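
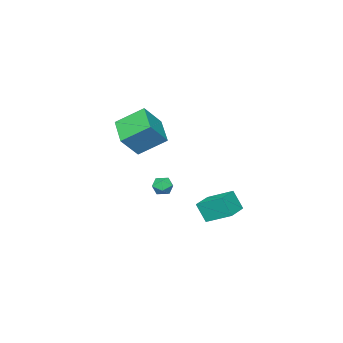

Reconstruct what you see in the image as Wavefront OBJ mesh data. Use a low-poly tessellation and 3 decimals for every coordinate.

v -2.31 3.163 -4.485
v -2.139 2.514 -3.144
v -2.773 4.817 -3.626
v -2.602 4.167 -2.285
v -0.758 3.593 -4.475
v -0.587 2.943 -3.134
v -1.221 5.246 -3.616
v -1.05 4.597 -2.275
v 0.997 2.223 -1.929
v 1.608 2.212 -1.482
v 0.532 1.268 -1.318
v 1.143 1.257 -0.871
v 0.649 1.828 -0.823
v 0.936 2.419 -1.2
v 1.204 1.061 -1.6
v 1.491 1.652 -1.977
v 1.736 1.494 -1.278
v 1.392 1.968 -0.798
v 0.748 1.512 -2.002
v 0.404 1.986 -1.522
v 2.496 0.615 2.911
v 3.715 0.387 4.27
v 1.444 1.988 4.084
v 2.663 1.76 5.443
v 3.677 2.2 2.117
v 4.896 1.972 3.476
v 2.625 3.573 3.29
v 3.844 3.345 4.649
f 2 4 1
f 5 2 1
f 1 4 3
f 3 5 1
f 2 8 4
f 6 2 5
f 6 8 2
f 4 8 3
f 7 5 3
f 3 8 7
f 7 6 5
f 8 6 7
f 9 20 14
f 9 14 10
f 9 10 16
f 9 16 19
f 9 19 20
f 10 14 18
f 14 20 13
f 20 19 11
f 19 16 15
f 16 10 17
f 12 18 13
f 12 13 11
f 12 11 15
f 12 15 17
f 12 17 18
f 13 18 14
f 11 13 20
f 15 11 19
f 17 15 16
f 18 17 10
f 22 24 21
f 25 22 21
f 21 24 23
f 23 25 21
f 22 28 24
f 26 22 25
f 26 28 22
f 24 28 23
f 27 25 23
f 23 28 27
f 27 26 25
f 28 26 27



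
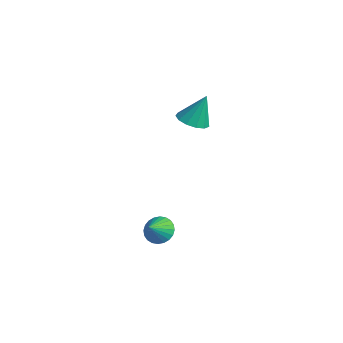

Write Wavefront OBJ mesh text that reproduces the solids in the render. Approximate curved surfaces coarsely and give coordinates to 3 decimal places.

v 0.49 0.231 -4.342
v 1.195 0.177 -4.883
v 0.97 -0.571 -3.638
v 1.296 0.429 -4.665
v 1.274 0.65 -4.398
v 1.133 0.807 -4.123
v 0.894 0.877 -3.881
v 0.593 0.848 -3.709
v 0.277 0.726 -3.634
v -0.007 0.528 -3.666
v -0.214 0.285 -3.801
v -0.315 0.034 -4.019
v -0.293 -0.187 -4.286
v -0.152 -0.345 -4.561
v 0.087 -0.415 -4.803
v 0.388 -0.386 -4.975
v 0.704 -0.263 -5.051
v 0.987 -0.066 -5.018
v -1.997 3.376 1.827
v -1.404 4.046 1.479
v -1.703 4.044 3.613
v -1.898 4.265 1.478
v -2.424 4.202 1.588
v -2.814 3.876 1.774
v -2.945 3.392 1.976
v -2.775 2.903 2.131
v -2.357 2.564 2.19
v -1.826 2.482 2.133
v -1.348 2.685 1.979
v -1.077 3.106 1.776
v -1.097 3.614 1.59
f 2 1 4
f 2 4 3
f 4 1 5
f 4 5 3
f 5 1 6
f 5 6 3
f 6 1 7
f 6 7 3
f 7 1 8
f 7 8 3
f 8 1 9
f 8 9 3
f 9 1 10
f 9 10 3
f 10 1 11
f 10 11 3
f 11 1 12
f 11 12 3
f 12 1 13
f 12 13 3
f 13 1 14
f 13 14 3
f 14 1 15
f 14 15 3
f 15 1 16
f 15 16 3
f 16 1 17
f 16 17 3
f 17 1 18
f 17 18 3
f 18 1 2
f 18 2 3
f 20 19 22
f 20 22 21
f 22 19 23
f 22 23 21
f 23 19 24
f 23 24 21
f 24 19 25
f 24 25 21
f 25 19 26
f 25 26 21
f 26 19 27
f 26 27 21
f 27 19 28
f 27 28 21
f 28 19 29
f 28 29 21
f 29 19 30
f 29 30 21
f 30 19 31
f 30 31 21
f 31 19 20
f 31 20 21



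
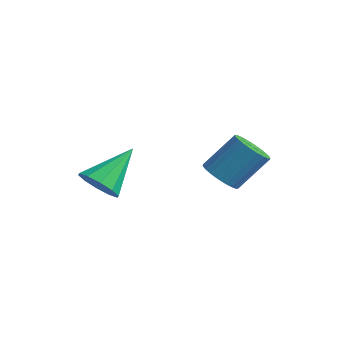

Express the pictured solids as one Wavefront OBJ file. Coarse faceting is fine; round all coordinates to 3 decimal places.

v -1.143 2.711 1.926
v -0.435 2.232 2.024
v 0.13 3.35 3.412
v -0.577 3.829 3.314
v -0.33 2.458 1.799
v 0.235 3.576 3.187
v -0.349 2.723 1.594
v 0.216 3.841 2.982
v -0.489 2.986 1.439
v 0.076 4.104 2.827
v -0.728 3.207 1.358
v -0.163 4.325 2.746
v -1.031 3.352 1.364
v -0.466 4.47 2.752
v -1.35 3.4 1.455
v -0.785 4.518 2.843
v -1.638 3.343 1.618
v -1.073 4.461 3.006
v -1.85 3.19 1.828
v -1.285 4.308 3.216
v -1.955 2.964 2.053
v -1.39 4.082 3.441
v -1.936 2.699 2.258
v -1.371 3.817 3.646
v -1.796 2.436 2.413
v -1.231 3.554 3.801
v -1.557 2.215 2.494
v -0.992 3.333 3.882
v -1.254 2.07 2.488
v -0.689 3.188 3.876
v -0.935 2.022 2.397
v -0.37 3.14 3.785
v -0.647 2.079 2.234
v -0.082 3.197 3.622
v -3.665 -1.106 1.913
v -3.056 -1.553 2.473
v -3.635 0.606 3.247
v -2.752 -1.252 2.08
v -2.796 -0.896 1.624
v -3.172 -0.62 1.278
v -3.737 -0.529 1.175
v -4.274 -0.659 1.354
v -4.578 -0.96 1.746
v -4.534 -1.316 2.203
v -4.158 -1.592 2.549
v -3.593 -1.683 2.652
f 2 1 5
f 2 5 3
f 3 5 6
f 3 6 4
f 5 1 7
f 5 7 6
f 6 7 8
f 6 8 4
f 7 1 9
f 7 9 8
f 8 9 10
f 8 10 4
f 9 1 11
f 9 11 10
f 10 11 12
f 10 12 4
f 11 1 13
f 11 13 12
f 12 13 14
f 12 14 4
f 13 1 15
f 13 15 14
f 14 15 16
f 14 16 4
f 15 1 17
f 15 17 16
f 16 17 18
f 16 18 4
f 17 1 19
f 17 19 18
f 18 19 20
f 18 20 4
f 19 1 21
f 19 21 20
f 20 21 22
f 20 22 4
f 21 1 23
f 21 23 22
f 22 23 24
f 22 24 4
f 23 1 25
f 23 25 24
f 24 25 26
f 24 26 4
f 25 1 27
f 25 27 26
f 26 27 28
f 26 28 4
f 27 1 29
f 27 29 28
f 28 29 30
f 28 30 4
f 29 1 31
f 29 31 30
f 30 31 32
f 30 32 4
f 31 1 33
f 31 33 32
f 32 33 34
f 32 34 4
f 33 1 2
f 33 2 34
f 34 2 3
f 34 3 4
f 36 35 38
f 36 38 37
f 38 35 39
f 38 39 37
f 39 35 40
f 39 40 37
f 40 35 41
f 40 41 37
f 41 35 42
f 41 42 37
f 42 35 43
f 42 43 37
f 43 35 44
f 43 44 37
f 44 35 45
f 44 45 37
f 45 35 46
f 45 46 37
f 46 35 36
f 46 36 37



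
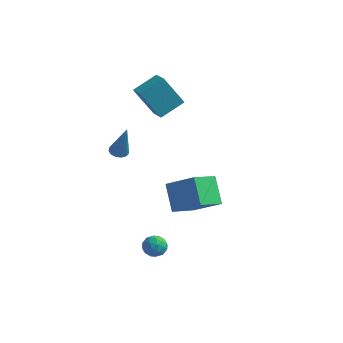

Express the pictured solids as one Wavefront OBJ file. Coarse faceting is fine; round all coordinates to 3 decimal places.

v -4.357 1.951 3.378
v -3.642 3.139 4.069
v -5.134 2.583 3.097
v -4.419 3.771 3.789
v -3.401 2.369 1.671
v -2.686 3.557 2.363
v -4.178 3.001 1.391
v -3.463 4.189 2.082
v -3.823 -1.232 1.182
v -3.467 -1.579 1.031
v -3.217 -1.448 3.098
v -3.336 -1.317 1.019
v -3.36 -1.028 1.059
v -3.531 -0.803 1.139
v -3.795 -0.715 1.232
v -4.067 -0.791 1.309
v -4.262 -1.007 1.347
v -4.317 -1.294 1.332
v -4.215 -1.562 1.269
v -3.989 -1.725 1.179
v -3.71 -1.731 1.091
v -1.377 -2.905 -3.529
v -0.942 -2.568 -3.916
v -0.638 -3.692 -3.384
v -0.203 -3.355 -3.771
v -0.372 -3.114 -3.166
v -0.828 -2.628 -3.255
v -0.752 -3.632 -4.045
v -1.208 -3.146 -4.134
v -0.556 -3.017 -4.235
v -0.32 -2.697 -3.692
v -1.26 -3.563 -3.608
v -1.024 -3.243 -3.065
v -1.224 -2.667 -3.735
v -0.356 -3.593 -3.565
v -0.455 -3.451 -3.209
v -0.199 -3.253 -3.437
v -1.157 -2.702 -3.347
v -0.901 -2.504 -3.574
v -0.566 -2.825 -3.133
v -0.679 -3.756 -3.726
v -0.423 -3.558 -3.953
v -1.381 -3.007 -3.863
v -1.125 -2.809 -4.091
v -1.014 -3.435 -4.167
v -0.741 -2.733 -4.15
v -0.307 -3.196 -4.065
v -0.63 -3.359 -4.226
v -0.898 -3.073 -4.278
v -0.603 -2.545 -3.831
v -0.169 -3.008 -3.746
v -0.268 -2.866 -3.39
v -0.536 -2.58 -3.442
v -0.376 -2.809 -4.018
v -1.411 -3.252 -3.554
v -0.977 -3.715 -3.469
v -1.044 -3.68 -3.858
v -1.312 -3.394 -3.91
v -1.273 -3.064 -3.235
v -0.839 -3.527 -3.15
v -0.682 -3.187 -3.022
v -0.95 -2.901 -3.074
v -1.204 -3.451 -3.282
v 0.014 -1.307 0.142
v -0.431 -2.663 0.773
v 1.561 -1.336 1.174
v 1.116 -2.691 1.805
v 0.804 -2.129 -1.065
v 0.359 -3.484 -0.434
v 2.351 -2.157 -0.033
v 1.906 -3.513 0.598
f 2 4 1
f 5 2 1
f 1 4 3
f 3 5 1
f 2 8 4
f 6 2 5
f 6 8 2
f 4 8 3
f 7 5 3
f 3 8 7
f 7 6 5
f 8 6 7
f 10 9 12
f 10 12 11
f 12 9 13
f 12 13 11
f 13 9 14
f 13 14 11
f 14 9 15
f 14 15 11
f 15 9 16
f 15 16 11
f 16 9 17
f 16 17 11
f 17 9 18
f 17 18 11
f 18 9 19
f 18 19 11
f 19 9 20
f 19 20 11
f 20 9 21
f 20 21 11
f 21 9 10
f 21 10 11
f 22 59 38
f 59 33 62
f 38 62 27
f 59 62 38
f 22 38 34
f 38 27 39
f 34 39 23
f 38 39 34
f 22 34 43
f 34 23 44
f 43 44 29
f 34 44 43
f 22 43 55
f 43 29 58
f 55 58 32
f 43 58 55
f 22 55 59
f 55 32 63
f 59 63 33
f 55 63 59
f 23 39 50
f 39 27 53
f 50 53 31
f 39 53 50
f 27 62 40
f 62 33 61
f 40 61 26
f 62 61 40
f 33 63 60
f 63 32 56
f 60 56 24
f 63 56 60
f 32 58 57
f 58 29 45
f 57 45 28
f 58 45 57
f 29 44 49
f 44 23 46
f 49 46 30
f 44 46 49
f 25 51 37
f 51 31 52
f 37 52 26
f 51 52 37
f 25 37 35
f 37 26 36
f 35 36 24
f 37 36 35
f 25 35 42
f 35 24 41
f 42 41 28
f 35 41 42
f 25 42 47
f 42 28 48
f 47 48 30
f 42 48 47
f 25 47 51
f 47 30 54
f 51 54 31
f 47 54 51
f 26 52 40
f 52 31 53
f 40 53 27
f 52 53 40
f 24 36 60
f 36 26 61
f 60 61 33
f 36 61 60
f 28 41 57
f 41 24 56
f 57 56 32
f 41 56 57
f 30 48 49
f 48 28 45
f 49 45 29
f 48 45 49
f 31 54 50
f 54 30 46
f 50 46 23
f 54 46 50
f 65 67 64
f 68 65 64
f 64 67 66
f 66 68 64
f 65 71 67
f 69 65 68
f 69 71 65
f 67 71 66
f 70 68 66
f 66 71 70
f 70 69 68
f 71 69 70



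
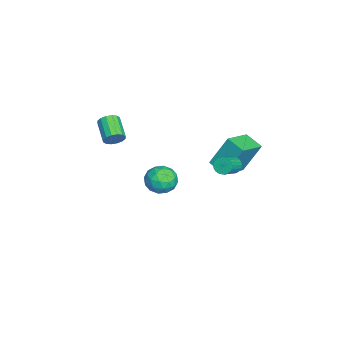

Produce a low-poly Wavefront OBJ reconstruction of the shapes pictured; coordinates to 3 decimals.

v 1.623 3.123 0.13
v 1.86 2.942 -0.356
v 2.815 2.477 0.284
v 2.577 2.657 0.77
v 1.947 3.146 -0.338
v 2.902 2.68 0.302
v 1.985 3.346 -0.249
v 2.94 2.881 0.391
v 1.968 3.512 -0.102
v 2.923 3.047 0.538
v 1.898 3.619 0.08
v 2.853 3.154 0.72
v 1.786 3.65 0.27
v 2.741 3.185 0.909
v 1.65 3.602 0.438
v 2.604 3.136 1.078
v 1.509 3.48 0.56
v 2.464 3.014 1.199
v 1.385 3.303 0.616
v 2.34 2.838 1.256
v 1.298 3.1 0.598
v 2.253 2.634 1.238
v 1.26 2.899 0.509
v 2.215 2.434 1.149
v 1.277 2.733 0.362
v 2.232 2.268 1.002
v 1.347 2.626 0.18
v 2.302 2.161 0.82
v 1.459 2.595 -0.009
v 2.414 2.13 0.63
v 1.596 2.644 -0.178
v 2.55 2.178 0.462
v 1.736 2.766 -0.299
v 2.691 2.3 0.34
v -1.176 -0.476 -3.495
v -0.191 -0.216 -3.548
v -0.789 -1.744 -2.512
v 0.196 -1.484 -2.565
v -0.463 -0.887 -2.065
v -0.702 -0.104 -2.672
v -0.278 -1.856 -3.388
v -0.517 -1.073 -3.995
v 0.364 -1.069 -3.482
v 0.25 -0.47 -2.664
v -1.23 -1.49 -3.396
v -1.344 -0.891 -2.578
v -0.718 -0.235 -3.608
v -0.262 -1.725 -2.452
v -0.649 -1.374 -2.158
v -0.071 -1.222 -2.189
v -1.018 -0.169 -3.093
v -0.439 -0.016 -3.124
v -0.598 -0.41 -2.252
v -0.541 -1.944 -2.936
v 0.038 -1.791 -2.967
v -0.909 -0.738 -3.871
v -0.331 -0.586 -3.902
v -0.382 -1.55 -3.808
v 0.187 -0.584 -3.6
v 0.415 -1.329 -3.022
v 0.136 -1.548 -3.506
v -0.004 -1.087 -3.863
v 0.12 -0.231 -3.119
v 0.348 -0.977 -2.542
v -0.039 -0.626 -2.248
v -0.18 -0.165 -2.605
v 0.447 -0.733 -3.08
v -1.328 -0.983 -3.518
v -1.1 -1.729 -2.941
v -0.8 -1.795 -3.455
v -0.941 -1.334 -3.812
v -1.395 -0.631 -3.038
v -1.167 -1.376 -2.46
v -0.976 -0.873 -2.197
v -1.116 -0.412 -2.554
v -1.427 -1.227 -2.98
v -0.979 -3.63 -0.102
v -0.658 -3.743 0.463
v -1.96 -4.222 1.107
v -2.281 -4.11 0.542
v -0.765 -3.42 0.486
v -2.068 -3.899 1.13
v -0.93 -3.153 0.351
v -2.233 -3.632 0.995
v -1.108 -3.014 0.095
v -2.411 -3.493 0.739
v -1.252 -3.04 -0.214
v -2.554 -3.519 0.43
v -1.322 -3.224 -0.493
v -2.624 -3.704 0.151
v -1.3 -3.518 -0.667
v -2.602 -3.997 -0.023
v -1.192 -3.841 -0.69
v -2.495 -4.32 -0.046
v -1.027 -4.108 -0.555
v -2.33 -4.587 0.089
v -0.849 -4.247 -0.299
v -2.152 -4.726 0.345
v -0.706 -4.221 0.01
v -2.008 -4.7 0.654
v -0.636 -4.036 0.289
v -1.938 -4.516 0.933
v -2.339 2.675 -2.315
v -2.534 3.678 -0.367
v -1.564 3.577 -2.702
v -1.76 4.58 -0.753
v -0.88 1.7 -1.667
v -1.076 2.703 0.282
v -0.106 2.602 -2.053
v -0.301 3.605 -0.105
f 2 1 5
f 2 5 3
f 3 5 6
f 3 6 4
f 5 1 7
f 5 7 6
f 6 7 8
f 6 8 4
f 7 1 9
f 7 9 8
f 8 9 10
f 8 10 4
f 9 1 11
f 9 11 10
f 10 11 12
f 10 12 4
f 11 1 13
f 11 13 12
f 12 13 14
f 12 14 4
f 13 1 15
f 13 15 14
f 14 15 16
f 14 16 4
f 15 1 17
f 15 17 16
f 16 17 18
f 16 18 4
f 17 1 19
f 17 19 18
f 18 19 20
f 18 20 4
f 19 1 21
f 19 21 20
f 20 21 22
f 20 22 4
f 21 1 23
f 21 23 22
f 22 23 24
f 22 24 4
f 23 1 25
f 23 25 24
f 24 25 26
f 24 26 4
f 25 1 27
f 25 27 26
f 26 27 28
f 26 28 4
f 27 1 29
f 27 29 28
f 28 29 30
f 28 30 4
f 29 1 31
f 29 31 30
f 30 31 32
f 30 32 4
f 31 1 33
f 31 33 32
f 32 33 34
f 32 34 4
f 33 1 2
f 33 2 34
f 34 2 3
f 34 3 4
f 35 72 51
f 72 46 75
f 51 75 40
f 72 75 51
f 35 51 47
f 51 40 52
f 47 52 36
f 51 52 47
f 35 47 56
f 47 36 57
f 56 57 42
f 47 57 56
f 35 56 68
f 56 42 71
f 68 71 45
f 56 71 68
f 35 68 72
f 68 45 76
f 72 76 46
f 68 76 72
f 36 52 63
f 52 40 66
f 63 66 44
f 52 66 63
f 40 75 53
f 75 46 74
f 53 74 39
f 75 74 53
f 46 76 73
f 76 45 69
f 73 69 37
f 76 69 73
f 45 71 70
f 71 42 58
f 70 58 41
f 71 58 70
f 42 57 62
f 57 36 59
f 62 59 43
f 57 59 62
f 38 64 50
f 64 44 65
f 50 65 39
f 64 65 50
f 38 50 48
f 50 39 49
f 48 49 37
f 50 49 48
f 38 48 55
f 48 37 54
f 55 54 41
f 48 54 55
f 38 55 60
f 55 41 61
f 60 61 43
f 55 61 60
f 38 60 64
f 60 43 67
f 64 67 44
f 60 67 64
f 39 65 53
f 65 44 66
f 53 66 40
f 65 66 53
f 37 49 73
f 49 39 74
f 73 74 46
f 49 74 73
f 41 54 70
f 54 37 69
f 70 69 45
f 54 69 70
f 43 61 62
f 61 41 58
f 62 58 42
f 61 58 62
f 44 67 63
f 67 43 59
f 63 59 36
f 67 59 63
f 78 77 81
f 78 81 79
f 79 81 82
f 79 82 80
f 81 77 83
f 81 83 82
f 82 83 84
f 82 84 80
f 83 77 85
f 83 85 84
f 84 85 86
f 84 86 80
f 85 77 87
f 85 87 86
f 86 87 88
f 86 88 80
f 87 77 89
f 87 89 88
f 88 89 90
f 88 90 80
f 89 77 91
f 89 91 90
f 90 91 92
f 90 92 80
f 91 77 93
f 91 93 92
f 92 93 94
f 92 94 80
f 93 77 95
f 93 95 94
f 94 95 96
f 94 96 80
f 95 77 97
f 95 97 96
f 96 97 98
f 96 98 80
f 97 77 99
f 97 99 98
f 98 99 100
f 98 100 80
f 99 77 101
f 99 101 100
f 100 101 102
f 100 102 80
f 101 77 78
f 101 78 102
f 102 78 79
f 102 79 80
f 104 106 103
f 107 104 103
f 103 106 105
f 105 107 103
f 104 110 106
f 108 104 107
f 108 110 104
f 106 110 105
f 109 107 105
f 105 110 109
f 109 108 107
f 110 108 109



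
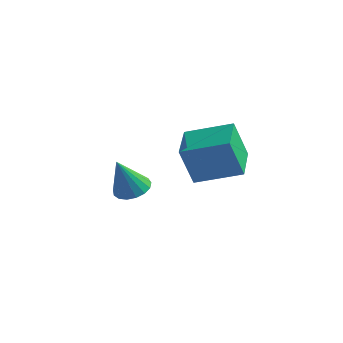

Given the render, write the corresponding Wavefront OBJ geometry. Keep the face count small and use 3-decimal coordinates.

v 0.303 -0.763 -2.04
v -0.113 -1.01 -0.579
v -0.25 0.661 -1.957
v -0.667 0.414 -0.496
v 1.847 -0.194 -1.504
v 1.43 -0.441 -0.043
v 1.293 1.23 -1.421
v 0.877 0.983 0.04
v -3.079 1.132 -4.282
v -2.427 0.855 -4.235
v -3.401 0.628 -2.798
v -2.389 1.172 -4.119
v -2.509 1.48 -4.04
v -2.759 1.708 -4.017
v -3.083 1.805 -4.054
v -3.406 1.747 -4.144
v -3.654 1.549 -4.265
v -3.77 1.255 -4.39
v -3.728 0.933 -4.49
v -3.537 0.657 -4.543
v -3.242 0.49 -4.536
v -2.909 0.469 -4.47
v -2.615 0.601 -4.362
f 2 4 1
f 5 2 1
f 1 4 3
f 3 5 1
f 2 8 4
f 6 2 5
f 6 8 2
f 4 8 3
f 7 5 3
f 3 8 7
f 7 6 5
f 8 6 7
f 10 9 12
f 10 12 11
f 12 9 13
f 12 13 11
f 13 9 14
f 13 14 11
f 14 9 15
f 14 15 11
f 15 9 16
f 15 16 11
f 16 9 17
f 16 17 11
f 17 9 18
f 17 18 11
f 18 9 19
f 18 19 11
f 19 9 20
f 19 20 11
f 20 9 21
f 20 21 11
f 21 9 22
f 21 22 11
f 22 9 23
f 22 23 11
f 23 9 10
f 23 10 11



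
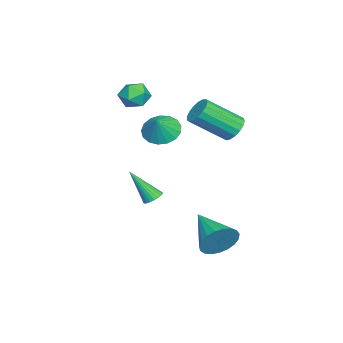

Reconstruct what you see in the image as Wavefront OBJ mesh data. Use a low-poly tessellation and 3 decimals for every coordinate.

v 2.839 2.664 -3.514
v 3.316 2.567 -2.675
v 1.321 1.316 -2.806
v 3.074 2.881 -2.599
v 2.791 3.156 -2.68
v 2.517 3.347 -2.906
v 2.298 3.419 -3.237
v 2.173 3.361 -3.616
v 2.163 3.182 -3.977
v 2.269 2.914 -4.259
v 2.475 2.602 -4.411
v 2.743 2.301 -4.409
v 3.028 2.063 -4.252
v 3.28 1.928 -3.967
v 3.456 1.921 -3.604
v 3.525 2.042 -3.226
v 3.476 2.271 -2.897
v -2.321 -1.743 -3.979
v -1.816 -1.893 -4.099
v -2.279 -2.877 -2.381
v -1.781 -1.723 -3.979
v -1.828 -1.556 -3.859
v -1.95 -1.418 -3.758
v -2.128 -1.329 -3.69
v -2.336 -1.303 -3.666
v -2.541 -1.344 -3.69
v -2.713 -1.445 -3.757
v -2.825 -1.592 -3.859
v -2.86 -1.762 -3.978
v -2.813 -1.929 -4.098
v -2.691 -2.067 -4.2
v -2.513 -2.156 -4.268
v -2.305 -2.182 -4.292
v -2.1 -2.142 -4.268
v -1.928 -2.04 -4.2
v -0.505 -0.84 1.354
v 0.191 -0.805 0.755
v 0.245 -0.86 2.226
v 0.104 -0.382 0.84
v -0.123 -0.064 1.043
v -0.438 0.076 1.317
v -0.768 0.006 1.6
v -1.038 -0.257 1.826
v -1.186 -0.655 1.945
v -1.178 -1.095 1.928
v -1.016 -1.477 1.78
v -0.737 -1.712 1.535
v -0.405 -1.749 1.248
v -0.096 -1.577 0.985
v 0.12 -1.236 0.807
v -2.869 1.941 0.709
v -2.149 2.164 0.614
v -1.491 0.582 1.897
v -2.211 0.359 1.991
v -2.261 2.352 0.904
v -1.603 0.771 2.187
v -2.512 2.447 1.149
v -1.854 0.865 2.432
v -2.845 2.425 1.294
v -2.187 0.844 2.577
v -3.184 2.293 1.304
v -2.526 0.711 2.587
v -3.45 2.08 1.178
v -2.792 0.498 2.461
v -3.584 1.835 0.944
v -2.926 0.253 2.227
v -3.553 1.614 0.657
v -2.895 0.033 1.94
v -3.366 1.468 0.381
v -2.708 -0.113 1.664
v -3.065 1.431 0.18
v -2.407 -0.151 1.463
v -2.719 1.51 0.101
v -2.061 -0.071 1.384
v -2.407 1.688 0.16
v -1.749 0.106 1.443
v -2.202 1.924 0.345
v -1.544 0.342 1.628
v -3.948 -2.8 2.171
v -3.514 -2.547 2.845
v -2.786 -3.153 1.555
v -2.352 -2.9 2.229
v -2.84 -3.584 2.276
v -3.558 -3.365 2.656
v -2.742 -2.335 1.744
v -3.46 -2.116 2.124
v -2.768 -2.259 2.581
v -2.829 -3.031 2.91
v -3.471 -2.669 1.49
v -3.532 -3.441 1.819
f 2 1 4
f 2 4 3
f 4 1 5
f 4 5 3
f 5 1 6
f 5 6 3
f 6 1 7
f 6 7 3
f 7 1 8
f 7 8 3
f 8 1 9
f 8 9 3
f 9 1 10
f 9 10 3
f 10 1 11
f 10 11 3
f 11 1 12
f 11 12 3
f 12 1 13
f 12 13 3
f 13 1 14
f 13 14 3
f 14 1 15
f 14 15 3
f 15 1 16
f 15 16 3
f 16 1 17
f 16 17 3
f 17 1 2
f 17 2 3
f 19 18 21
f 19 21 20
f 21 18 22
f 21 22 20
f 22 18 23
f 22 23 20
f 23 18 24
f 23 24 20
f 24 18 25
f 24 25 20
f 25 18 26
f 25 26 20
f 26 18 27
f 26 27 20
f 27 18 28
f 27 28 20
f 28 18 29
f 28 29 20
f 29 18 30
f 29 30 20
f 30 18 31
f 30 31 20
f 31 18 32
f 31 32 20
f 32 18 33
f 32 33 20
f 33 18 34
f 33 34 20
f 34 18 35
f 34 35 20
f 35 18 19
f 35 19 20
f 37 36 39
f 37 39 38
f 39 36 40
f 39 40 38
f 40 36 41
f 40 41 38
f 41 36 42
f 41 42 38
f 42 36 43
f 42 43 38
f 43 36 44
f 43 44 38
f 44 36 45
f 44 45 38
f 45 36 46
f 45 46 38
f 46 36 47
f 46 47 38
f 47 36 48
f 47 48 38
f 48 36 49
f 48 49 38
f 49 36 50
f 49 50 38
f 50 36 37
f 50 37 38
f 52 51 55
f 52 55 53
f 53 55 56
f 53 56 54
f 55 51 57
f 55 57 56
f 56 57 58
f 56 58 54
f 57 51 59
f 57 59 58
f 58 59 60
f 58 60 54
f 59 51 61
f 59 61 60
f 60 61 62
f 60 62 54
f 61 51 63
f 61 63 62
f 62 63 64
f 62 64 54
f 63 51 65
f 63 65 64
f 64 65 66
f 64 66 54
f 65 51 67
f 65 67 66
f 66 67 68
f 66 68 54
f 67 51 69
f 67 69 68
f 68 69 70
f 68 70 54
f 69 51 71
f 69 71 70
f 70 71 72
f 70 72 54
f 71 51 73
f 71 73 72
f 72 73 74
f 72 74 54
f 73 51 75
f 73 75 74
f 74 75 76
f 74 76 54
f 75 51 77
f 75 77 76
f 76 77 78
f 76 78 54
f 77 51 52
f 77 52 78
f 78 52 53
f 78 53 54
f 79 90 84
f 79 84 80
f 79 80 86
f 79 86 89
f 79 89 90
f 80 84 88
f 84 90 83
f 90 89 81
f 89 86 85
f 86 80 87
f 82 88 83
f 82 83 81
f 82 81 85
f 82 85 87
f 82 87 88
f 83 88 84
f 81 83 90
f 85 81 89
f 87 85 86
f 88 87 80



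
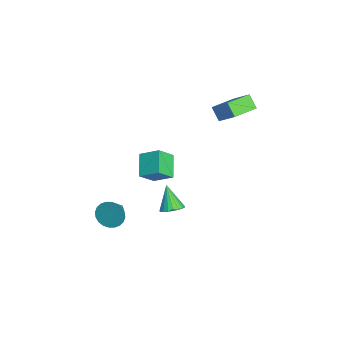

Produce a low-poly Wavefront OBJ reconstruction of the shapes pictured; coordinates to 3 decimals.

v -0.664 -1.978 1.974
v -0.209 -0.88 2.695
v -1.198 -1.15 1.051
v -0.743 -0.052 1.772
v 0.683 -2.008 1.168
v 1.138 -0.91 1.889
v 0.149 -1.18 0.245
v 0.604 -0.082 0.966
v 0.815 -3.688 -2.223
v 1.453 -4.348 -2.273
v 1.705 -2.952 -0.577
v 1.604 -4.089 -2.471
v 1.635 -3.769 -2.63
v 1.541 -3.437 -2.728
v 1.337 -3.143 -2.749
v 1.052 -2.931 -2.689
v 0.732 -2.835 -2.559
v 0.424 -2.869 -2.377
v 0.176 -3.027 -2.172
v 0.025 -3.286 -1.974
v -0.006 -3.606 -1.815
v 0.088 -3.939 -1.717
v 0.293 -4.233 -1.696
v 0.577 -4.444 -1.756
v 0.897 -4.54 -1.886
v 1.205 -4.506 -2.068
v -1.821 -0.104 -4.254
v -1.188 -0.36 -3.898
v -2.759 -0.436 -2.826
v -1.185 -0.049 -3.823
v -1.292 0.253 -3.824
v -1.491 0.493 -3.898
v -1.746 0.63 -4.034
v -2.015 0.64 -4.208
v -2.25 0.521 -4.39
v -2.411 0.294 -4.549
v -2.47 -0.002 -4.656
v -2.417 -0.316 -4.694
v -2.261 -0.593 -4.656
v -2.029 -0.785 -4.548
v -1.761 -0.86 -4.389
v -1.503 -0.804 -4.208
v -1.301 -0.627 -4.034
v -2.818 2.601 3.036
v -3.401 2.204 3.8
v -3.857 3.903 2.919
v -4.441 3.505 3.683
v -1.879 3.455 4.197
v -2.463 3.057 4.961
v -2.919 4.756 4.08
v -3.502 4.359 4.844
f 2 4 1
f 5 2 1
f 1 4 3
f 3 5 1
f 2 8 4
f 6 2 5
f 6 8 2
f 4 8 3
f 7 5 3
f 3 8 7
f 7 6 5
f 8 6 7
f 10 9 12
f 10 12 11
f 12 9 13
f 12 13 11
f 13 9 14
f 13 14 11
f 14 9 15
f 14 15 11
f 15 9 16
f 15 16 11
f 16 9 17
f 16 17 11
f 17 9 18
f 17 18 11
f 18 9 19
f 18 19 11
f 19 9 20
f 19 20 11
f 20 9 21
f 20 21 11
f 21 9 22
f 21 22 11
f 22 9 23
f 22 23 11
f 23 9 24
f 23 24 11
f 24 9 25
f 24 25 11
f 25 9 26
f 25 26 11
f 26 9 10
f 26 10 11
f 28 27 30
f 28 30 29
f 30 27 31
f 30 31 29
f 31 27 32
f 31 32 29
f 32 27 33
f 32 33 29
f 33 27 34
f 33 34 29
f 34 27 35
f 34 35 29
f 35 27 36
f 35 36 29
f 36 27 37
f 36 37 29
f 37 27 38
f 37 38 29
f 38 27 39
f 38 39 29
f 39 27 40
f 39 40 29
f 40 27 41
f 40 41 29
f 41 27 42
f 41 42 29
f 42 27 43
f 42 43 29
f 43 27 28
f 43 28 29
f 45 47 44
f 48 45 44
f 44 47 46
f 46 48 44
f 45 51 47
f 49 45 48
f 49 51 45
f 47 51 46
f 50 48 46
f 46 51 50
f 50 49 48
f 51 49 50



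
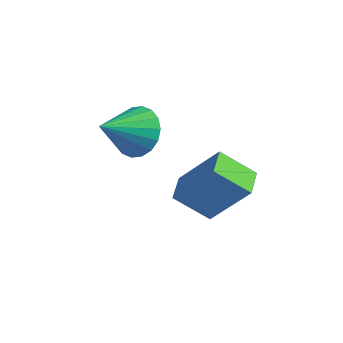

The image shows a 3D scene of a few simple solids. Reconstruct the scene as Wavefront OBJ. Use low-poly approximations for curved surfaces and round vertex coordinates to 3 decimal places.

v 1.82 -3.104 -4.187
v 3.005 -2.661 -2.625
v 1.345 -2.208 -4.081
v 2.53 -1.765 -2.519
v 2.77 -2.495 -5.081
v 3.955 -2.052 -3.519
v 2.295 -1.599 -4.975
v 3.48 -1.156 -3.413
v -0.127 -2.418 -2.506
v 0.816 -2.546 -2.382
v -0.433 -3.782 -1.594
v 0.709 -2.3 -2.05
v 0.436 -2.077 -1.808
v 0.052 -1.921 -1.704
v -0.368 -1.864 -1.76
v -0.74 -1.917 -1.963
v -0.991 -2.069 -2.274
v -1.07 -2.29 -2.631
v -0.963 -2.536 -2.963
v -0.69 -2.759 -3.205
v -0.306 -2.914 -3.308
v 0.114 -2.971 -3.253
v 0.486 -2.918 -3.05
v 0.736 -2.767 -2.739
f 2 4 1
f 5 2 1
f 1 4 3
f 3 5 1
f 2 8 4
f 6 2 5
f 6 8 2
f 4 8 3
f 7 5 3
f 3 8 7
f 7 6 5
f 8 6 7
f 10 9 12
f 10 12 11
f 12 9 13
f 12 13 11
f 13 9 14
f 13 14 11
f 14 9 15
f 14 15 11
f 15 9 16
f 15 16 11
f 16 9 17
f 16 17 11
f 17 9 18
f 17 18 11
f 18 9 19
f 18 19 11
f 19 9 20
f 19 20 11
f 20 9 21
f 20 21 11
f 21 9 22
f 21 22 11
f 22 9 23
f 22 23 11
f 23 9 24
f 23 24 11
f 24 9 10
f 24 10 11



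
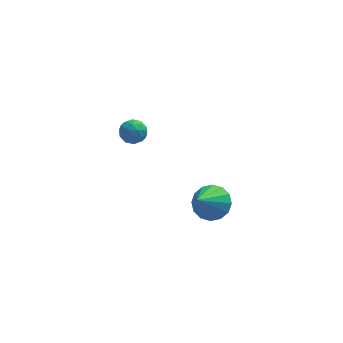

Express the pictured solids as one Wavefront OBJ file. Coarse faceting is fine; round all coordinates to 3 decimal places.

v -1.559 1.938 2.586
v -1.191 2.267 2.995
v -1.029 1.073 2.805
v -0.661 1.402 3.214
v -1.278 1.297 3.352
v -1.606 1.831 3.217
v -0.614 1.509 2.583
v -0.942 2.043 2.448
v -0.607 2.002 2.993
v -1.017 1.871 3.468
v -1.203 1.469 2.332
v -1.613 1.338 2.807
v -1.422 2.178 2.771
v -0.798 1.162 3.029
v -1.161 1.1 3.11
v -0.945 1.293 3.351
v -1.665 1.922 2.902
v -1.449 2.116 3.142
v -1.5 1.545 3.352
v -0.771 1.224 2.658
v -0.555 1.418 2.898
v -1.275 2.047 2.449
v -1.059 2.24 2.69
v -0.72 1.795 2.448
v -0.862 2.216 3.01
v -0.55 1.708 3.139
v -0.523 1.77 2.769
v -0.715 2.085 2.689
v -1.103 2.139 3.29
v -0.791 1.631 3.419
v -1.154 1.569 3.5
v -1.347 1.883 3.42
v -0.76 1.983 3.289
v -1.429 1.709 2.381
v -1.117 1.201 2.51
v -0.873 1.457 2.38
v -1.066 1.771 2.3
v -1.67 1.632 2.661
v -1.358 1.124 2.79
v -1.505 1.255 3.111
v -1.697 1.57 3.031
v -1.46 1.357 2.511
v 2.267 2.242 -3.005
v 3.053 2.316 -2.533
v 1.513 1.118 -1.575
v 2.787 2.682 -2.386
v 2.381 2.93 -2.405
v 1.944 2.994 -2.585
v 1.595 2.857 -2.877
v 1.425 2.555 -3.204
v 1.481 2.169 -3.478
v 1.748 1.803 -3.625
v 2.154 1.555 -3.606
v 2.59 1.491 -3.426
v 2.94 1.628 -3.134
v 3.109 1.93 -2.807
f 1 38 17
f 38 12 41
f 17 41 6
f 38 41 17
f 1 17 13
f 17 6 18
f 13 18 2
f 17 18 13
f 1 13 22
f 13 2 23
f 22 23 8
f 13 23 22
f 1 22 34
f 22 8 37
f 34 37 11
f 22 37 34
f 1 34 38
f 34 11 42
f 38 42 12
f 34 42 38
f 2 18 29
f 18 6 32
f 29 32 10
f 18 32 29
f 6 41 19
f 41 12 40
f 19 40 5
f 41 40 19
f 12 42 39
f 42 11 35
f 39 35 3
f 42 35 39
f 11 37 36
f 37 8 24
f 36 24 7
f 37 24 36
f 8 23 28
f 23 2 25
f 28 25 9
f 23 25 28
f 4 30 16
f 30 10 31
f 16 31 5
f 30 31 16
f 4 16 14
f 16 5 15
f 14 15 3
f 16 15 14
f 4 14 21
f 14 3 20
f 21 20 7
f 14 20 21
f 4 21 26
f 21 7 27
f 26 27 9
f 21 27 26
f 4 26 30
f 26 9 33
f 30 33 10
f 26 33 30
f 5 31 19
f 31 10 32
f 19 32 6
f 31 32 19
f 3 15 39
f 15 5 40
f 39 40 12
f 15 40 39
f 7 20 36
f 20 3 35
f 36 35 11
f 20 35 36
f 9 27 28
f 27 7 24
f 28 24 8
f 27 24 28
f 10 33 29
f 33 9 25
f 29 25 2
f 33 25 29
f 44 43 46
f 44 46 45
f 46 43 47
f 46 47 45
f 47 43 48
f 47 48 45
f 48 43 49
f 48 49 45
f 49 43 50
f 49 50 45
f 50 43 51
f 50 51 45
f 51 43 52
f 51 52 45
f 52 43 53
f 52 53 45
f 53 43 54
f 53 54 45
f 54 43 55
f 54 55 45
f 55 43 56
f 55 56 45
f 56 43 44
f 56 44 45



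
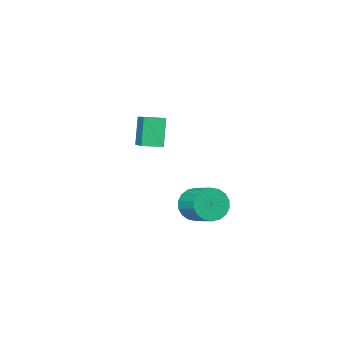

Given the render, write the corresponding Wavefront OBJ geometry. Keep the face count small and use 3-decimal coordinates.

v 1.291 -2.558 2.701
v 0.855 -2.843 4.065
v 1.889 -1.617 3.089
v 1.453 -1.902 4.453
v 2.027 -3.078 2.827
v 1.591 -3.363 4.191
v 2.625 -2.137 3.215
v 2.189 -2.422 4.579
v 3.62 1.783 1.543
v 4.069 1.45 2.116
v 4.308 2.485 2.53
v 3.86 2.817 1.957
v 4.303 1.501 1.852
v 4.542 2.536 2.266
v 4.401 1.609 1.527
v 4.64 2.644 1.941
v 4.345 1.75 1.205
v 4.584 2.785 1.619
v 4.145 1.898 0.951
v 4.384 2.933 1.364
v 3.842 2.023 0.813
v 4.081 3.058 1.227
v 3.494 2.101 0.82
v 3.733 3.136 1.234
v 3.172 2.115 0.97
v 3.411 3.15 1.384
v 2.938 2.064 1.234
v 3.177 3.099 1.648
v 2.84 1.956 1.559
v 3.079 2.991 1.973
v 2.896 1.815 1.881
v 3.135 2.85 2.295
v 3.096 1.667 2.136
v 3.335 2.702 2.549
v 3.399 1.542 2.273
v 3.638 2.577 2.687
v 3.747 1.464 2.266
v 3.986 2.499 2.68
f 2 4 1
f 5 2 1
f 1 4 3
f 3 5 1
f 2 8 4
f 6 2 5
f 6 8 2
f 4 8 3
f 7 5 3
f 3 8 7
f 7 6 5
f 8 6 7
f 10 9 13
f 10 13 11
f 11 13 14
f 11 14 12
f 13 9 15
f 13 15 14
f 14 15 16
f 14 16 12
f 15 9 17
f 15 17 16
f 16 17 18
f 16 18 12
f 17 9 19
f 17 19 18
f 18 19 20
f 18 20 12
f 19 9 21
f 19 21 20
f 20 21 22
f 20 22 12
f 21 9 23
f 21 23 22
f 22 23 24
f 22 24 12
f 23 9 25
f 23 25 24
f 24 25 26
f 24 26 12
f 25 9 27
f 25 27 26
f 26 27 28
f 26 28 12
f 27 9 29
f 27 29 28
f 28 29 30
f 28 30 12
f 29 9 31
f 29 31 30
f 30 31 32
f 30 32 12
f 31 9 33
f 31 33 32
f 32 33 34
f 32 34 12
f 33 9 35
f 33 35 34
f 34 35 36
f 34 36 12
f 35 9 37
f 35 37 36
f 36 37 38
f 36 38 12
f 37 9 10
f 37 10 38
f 38 10 11
f 38 11 12



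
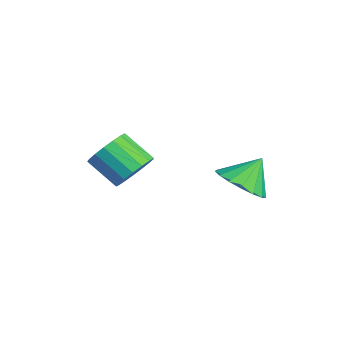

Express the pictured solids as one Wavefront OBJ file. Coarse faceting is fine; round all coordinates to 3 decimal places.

v 1.209 -1.331 -0.124
v 1.494 -0.973 0.483
v 0.756 -1.65 1.23
v 0.471 -2.009 0.624
v 1.209 -0.768 0.387
v 0.471 -1.446 1.134
v 0.924 -0.693 0.174
v 0.186 -1.37 0.921
v 0.704 -0.763 -0.107
v -0.034 -1.441 0.64
v 0.6 -0.964 -0.392
v -0.138 -1.642 0.355
v 0.635 -1.249 -0.616
v -0.103 -1.927 0.132
v 0.802 -1.553 -0.726
v 0.064 -2.23 0.021
v 1.062 -1.806 -0.699
v 0.324 -2.483 0.049
v 1.356 -1.95 -0.54
v 0.618 -2.628 0.208
v 1.616 -1.952 -0.285
v 0.878 -2.63 0.462
v 1.783 -1.813 0.006
v 1.045 -2.49 0.753
v 1.818 -1.562 0.268
v 1.08 -2.24 1.015
v 1.714 -1.259 0.44
v 0.976 -1.937 1.187
v 2.255 1.572 -0.509
v 2.774 1.048 0.008
v 2.085 2.288 0.389
v 3.051 1.33 -0.164
v 3.145 1.667 -0.415
v 3.036 1.983 -0.687
v 2.748 2.204 -0.918
v 2.347 2.281 -1.056
v 1.925 2.196 -1.068
v 1.579 1.967 -0.952
v 1.387 1.649 -0.734
v 1.395 1.312 -0.465
v 1.599 1.036 -0.206
v 1.954 0.882 -0.016
v 2.378 0.887 0.061
f 2 1 5
f 2 5 3
f 3 5 6
f 3 6 4
f 5 1 7
f 5 7 6
f 6 7 8
f 6 8 4
f 7 1 9
f 7 9 8
f 8 9 10
f 8 10 4
f 9 1 11
f 9 11 10
f 10 11 12
f 10 12 4
f 11 1 13
f 11 13 12
f 12 13 14
f 12 14 4
f 13 1 15
f 13 15 14
f 14 15 16
f 14 16 4
f 15 1 17
f 15 17 16
f 16 17 18
f 16 18 4
f 17 1 19
f 17 19 18
f 18 19 20
f 18 20 4
f 19 1 21
f 19 21 20
f 20 21 22
f 20 22 4
f 21 1 23
f 21 23 22
f 22 23 24
f 22 24 4
f 23 1 25
f 23 25 24
f 24 25 26
f 24 26 4
f 25 1 27
f 25 27 26
f 26 27 28
f 26 28 4
f 27 1 2
f 27 2 28
f 28 2 3
f 28 3 4
f 30 29 32
f 30 32 31
f 32 29 33
f 32 33 31
f 33 29 34
f 33 34 31
f 34 29 35
f 34 35 31
f 35 29 36
f 35 36 31
f 36 29 37
f 36 37 31
f 37 29 38
f 37 38 31
f 38 29 39
f 38 39 31
f 39 29 40
f 39 40 31
f 40 29 41
f 40 41 31
f 41 29 42
f 41 42 31
f 42 29 43
f 42 43 31
f 43 29 30
f 43 30 31



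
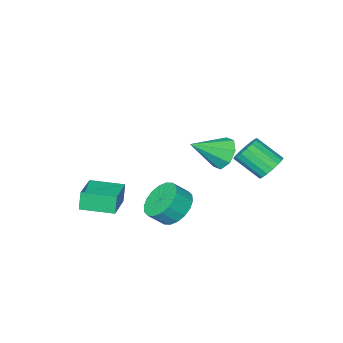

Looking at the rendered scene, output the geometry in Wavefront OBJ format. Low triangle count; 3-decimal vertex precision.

v 1.637 -3.252 -3.358
v 1.432 -3.4 -2.319
v 2.943 -1.918 -2.91
v 2.738 -2.066 -1.87
v 2.882 -4.494 -3.29
v 2.677 -4.642 -2.25
v 4.188 -3.16 -2.841
v 3.983 -3.308 -1.802
v 1.611 1.282 -1.058
v 2.304 1.013 -1.841
v 3.003 0.73 -1.125
v 2.309 0.998 -0.342
v 2.409 1.476 -1.76
v 3.107 1.192 -1.043
v 2.355 1.899 -1.539
v 3.053 1.616 -0.823
v 2.153 2.201 -1.224
v 2.852 1.917 -0.507
v 1.845 2.32 -0.875
v 2.543 2.037 -0.159
v 1.489 2.234 -0.563
v 2.188 1.95 0.153
v 1.158 1.959 -0.349
v 1.857 1.676 0.367
v 0.917 1.55 -0.275
v 1.616 1.267 0.441
v 0.813 1.088 -0.357
v 1.511 0.804 0.36
v 0.867 0.664 -0.577
v 1.565 0.381 0.139
v 1.068 0.363 -0.893
v 1.767 0.079 -0.176
v 1.377 0.243 -1.241
v 2.075 -0.04 -0.525
v 1.732 0.33 -1.553
v 2.431 0.046 -0.837
v 2.063 0.604 -1.767
v 2.762 0.321 -1.051
v -2.968 2.401 0.53
v -2.285 2.437 0.096
v -1.589 1.294 1.096
v -2.272 1.259 1.53
v -2.235 2.707 0.369
v -1.539 1.564 1.369
v -2.353 2.907 0.68
v -1.657 1.764 1.68
v -2.612 2.991 0.956
v -1.916 1.849 1.956
v -2.952 2.94 1.134
v -2.256 1.798 2.135
v -3.296 2.766 1.175
v -2.6 1.623 2.175
v -3.565 2.508 1.067
v -2.869 1.366 2.067
v -3.697 2.225 0.836
v -3.001 1.083 1.836
v -3.662 1.983 0.536
v -2.966 0.841 1.536
v -3.468 1.837 0.233
v -2.772 0.695 1.234
v -3.159 1.82 -0.001
v -2.464 0.678 0.999
v -2.807 1.936 -0.113
v -2.111 0.794 0.887
v -2.491 2.158 -0.079
v -1.796 1.016 0.922
v -0.346 2.223 2.487
v 0.174 2.743 1.901
v 1.186 1.757 3.433
v -0.061 3.119 2.468
v -0.463 2.97 3.046
v -0.796 2.384 3.296
v -0.866 1.704 3.073
v -0.631 1.328 2.507
v -0.229 1.476 1.929
v 0.104 2.063 1.678
f 2 4 1
f 5 2 1
f 1 4 3
f 3 5 1
f 2 8 4
f 6 2 5
f 6 8 2
f 4 8 3
f 7 5 3
f 3 8 7
f 7 6 5
f 8 6 7
f 10 9 13
f 10 13 11
f 11 13 14
f 11 14 12
f 13 9 15
f 13 15 14
f 14 15 16
f 14 16 12
f 15 9 17
f 15 17 16
f 16 17 18
f 16 18 12
f 17 9 19
f 17 19 18
f 18 19 20
f 18 20 12
f 19 9 21
f 19 21 20
f 20 21 22
f 20 22 12
f 21 9 23
f 21 23 22
f 22 23 24
f 22 24 12
f 23 9 25
f 23 25 24
f 24 25 26
f 24 26 12
f 25 9 27
f 25 27 26
f 26 27 28
f 26 28 12
f 27 9 29
f 27 29 28
f 28 29 30
f 28 30 12
f 29 9 31
f 29 31 30
f 30 31 32
f 30 32 12
f 31 9 33
f 31 33 32
f 32 33 34
f 32 34 12
f 33 9 35
f 33 35 34
f 34 35 36
f 34 36 12
f 35 9 37
f 35 37 36
f 36 37 38
f 36 38 12
f 37 9 10
f 37 10 38
f 38 10 11
f 38 11 12
f 40 39 43
f 40 43 41
f 41 43 44
f 41 44 42
f 43 39 45
f 43 45 44
f 44 45 46
f 44 46 42
f 45 39 47
f 45 47 46
f 46 47 48
f 46 48 42
f 47 39 49
f 47 49 48
f 48 49 50
f 48 50 42
f 49 39 51
f 49 51 50
f 50 51 52
f 50 52 42
f 51 39 53
f 51 53 52
f 52 53 54
f 52 54 42
f 53 39 55
f 53 55 54
f 54 55 56
f 54 56 42
f 55 39 57
f 55 57 56
f 56 57 58
f 56 58 42
f 57 39 59
f 57 59 58
f 58 59 60
f 58 60 42
f 59 39 61
f 59 61 60
f 60 61 62
f 60 62 42
f 61 39 63
f 61 63 62
f 62 63 64
f 62 64 42
f 63 39 65
f 63 65 64
f 64 65 66
f 64 66 42
f 65 39 40
f 65 40 66
f 66 40 41
f 66 41 42
f 68 67 70
f 68 70 69
f 70 67 71
f 70 71 69
f 71 67 72
f 71 72 69
f 72 67 73
f 72 73 69
f 73 67 74
f 73 74 69
f 74 67 75
f 74 75 69
f 75 67 76
f 75 76 69
f 76 67 68
f 76 68 69



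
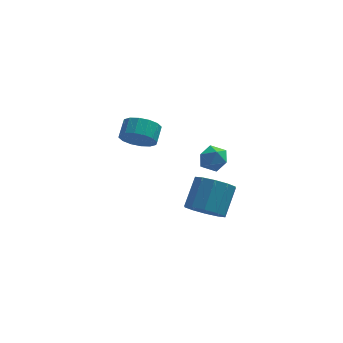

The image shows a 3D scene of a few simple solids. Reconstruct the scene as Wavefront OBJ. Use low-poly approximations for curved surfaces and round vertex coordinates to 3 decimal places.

v 2.234 -3.406 -3.323
v 3.226 -3.464 -3.746
v 3.819 -2.273 -2.519
v 2.826 -2.214 -2.097
v 2.896 -2.977 -4.06
v 3.489 -1.785 -2.834
v 2.313 -2.653 -4.093
v 2.906 -1.461 -2.867
v 1.7 -2.617 -3.832
v 2.293 -1.425 -2.606
v 1.291 -2.882 -3.377
v 1.884 -1.69 -2.15
v 1.241 -3.347 -2.901
v 1.834 -2.156 -1.674
v 1.571 -3.835 -2.586
v 2.164 -2.643 -1.36
v 2.154 -4.159 -2.553
v 2.747 -2.967 -1.327
v 2.767 -4.195 -2.814
v 3.36 -3.003 -1.588
v 3.176 -3.93 -3.27
v 3.769 -2.738 -2.043
v 3.079 0.901 -2.175
v 3.549 0.388 -1.683
v 2.231 -0.148 -2.457
v 2.701 -0.661 -1.965
v 2.24 -0.037 -1.613
v 2.764 0.611 -1.438
v 3.016 -0.371 -2.702
v 3.54 0.277 -2.527
v 3.51 -0.398 -2.008
v 3.03 -0.191 -1.335
v 2.75 0.431 -2.805
v 2.27 0.638 -2.132
v -0.804 2.739 -2.439
v 0.132 2.718 -2.869
v 0.399 3.579 -2.331
v -0.536 3.601 -1.901
v -0.164 3.015 -3.198
v 0.103 3.876 -2.66
v -0.632 3.238 -3.323
v -0.365 4.1 -2.786
v -1.146 3.328 -3.212
v -0.878 4.189 -2.674
v -1.568 3.26 -2.893
v -1.3 4.121 -2.355
v -1.785 3.052 -2.453
v -1.518 3.914 -1.915
v -1.739 2.761 -2.009
v -1.472 3.622 -1.471
v -1.443 2.464 -1.68
v -1.176 3.325 -1.142
v -0.975 2.24 -1.554
v -0.708 3.102 -1.017
v -0.462 2.151 -1.666
v -0.194 3.012 -1.128
v -0.04 2.219 -1.985
v 0.228 3.08 -1.447
v 0.178 2.426 -2.425
v 0.445 3.288 -1.887
f 2 1 5
f 2 5 3
f 3 5 6
f 3 6 4
f 5 1 7
f 5 7 6
f 6 7 8
f 6 8 4
f 7 1 9
f 7 9 8
f 8 9 10
f 8 10 4
f 9 1 11
f 9 11 10
f 10 11 12
f 10 12 4
f 11 1 13
f 11 13 12
f 12 13 14
f 12 14 4
f 13 1 15
f 13 15 14
f 14 15 16
f 14 16 4
f 15 1 17
f 15 17 16
f 16 17 18
f 16 18 4
f 17 1 19
f 17 19 18
f 18 19 20
f 18 20 4
f 19 1 21
f 19 21 20
f 20 21 22
f 20 22 4
f 21 1 2
f 21 2 22
f 22 2 3
f 22 3 4
f 23 34 28
f 23 28 24
f 23 24 30
f 23 30 33
f 23 33 34
f 24 28 32
f 28 34 27
f 34 33 25
f 33 30 29
f 30 24 31
f 26 32 27
f 26 27 25
f 26 25 29
f 26 29 31
f 26 31 32
f 27 32 28
f 25 27 34
f 29 25 33
f 31 29 30
f 32 31 24
f 36 35 39
f 36 39 37
f 37 39 40
f 37 40 38
f 39 35 41
f 39 41 40
f 40 41 42
f 40 42 38
f 41 35 43
f 41 43 42
f 42 43 44
f 42 44 38
f 43 35 45
f 43 45 44
f 44 45 46
f 44 46 38
f 45 35 47
f 45 47 46
f 46 47 48
f 46 48 38
f 47 35 49
f 47 49 48
f 48 49 50
f 48 50 38
f 49 35 51
f 49 51 50
f 50 51 52
f 50 52 38
f 51 35 53
f 51 53 52
f 52 53 54
f 52 54 38
f 53 35 55
f 53 55 54
f 54 55 56
f 54 56 38
f 55 35 57
f 55 57 56
f 56 57 58
f 56 58 38
f 57 35 59
f 57 59 58
f 58 59 60
f 58 60 38
f 59 35 36
f 59 36 60
f 60 36 37
f 60 37 38



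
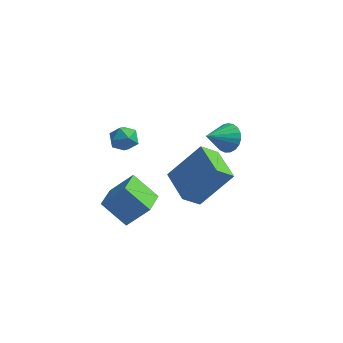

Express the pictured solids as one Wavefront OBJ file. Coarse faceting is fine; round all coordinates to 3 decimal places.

v 0.256 -0.117 -2.285
v -0.854 -0.057 -1.307
v 0.072 1.24 -2.576
v -1.037 1.3 -1.598
v 1.157 0.22 -1.282
v 0.048 0.28 -0.304
v 0.974 1.577 -1.573
v -0.136 1.637 -0.595
v 3.022 0.897 -0.904
v 2.509 0.274 -0.216
v 1.92 2.085 -0.65
v 1.408 1.463 0.038
v 4.172 1.637 0.622
v 3.66 1.015 1.31
v 3.071 2.826 0.876
v 2.558 2.203 1.564
v 4.119 0.957 3.473
v 4.631 0.944 3.935
v 3.541 0.063 4.087
v 4.453 1.138 4.049
v 4.217 1.3 4.064
v 3.964 1.403 3.976
v 3.738 1.429 3.801
v 3.578 1.374 3.569
v 3.512 1.246 3.321
v 3.55 1.069 3.099
v 3.688 0.872 2.942
v 3.899 0.69 2.876
v 4.149 0.554 2.914
v 4.394 0.488 3.048
v 4.591 0.503 3.256
v 4.707 0.597 3.501
v 4.721 0.753 3.742
v -0.323 0.701 2.324
v 0.292 0.88 2.493
v -0.232 -0.18 2.927
v 0.383 -0.001 3.096
v -0.136 0.346 3.318
v -0.192 0.891 2.945
v 0.252 -0.191 2.475
v 0.196 0.354 2.102
v 0.647 0.329 2.586
v 0.408 0.661 3.107
v -0.348 0.039 2.313
v -0.587 0.371 2.834
f 2 4 1
f 5 2 1
f 1 4 3
f 3 5 1
f 2 8 4
f 6 2 5
f 6 8 2
f 4 8 3
f 7 5 3
f 3 8 7
f 7 6 5
f 8 6 7
f 10 12 9
f 13 10 9
f 9 12 11
f 11 13 9
f 10 16 12
f 14 10 13
f 14 16 10
f 12 16 11
f 15 13 11
f 11 16 15
f 15 14 13
f 16 14 15
f 18 17 20
f 18 20 19
f 20 17 21
f 20 21 19
f 21 17 22
f 21 22 19
f 22 17 23
f 22 23 19
f 23 17 24
f 23 24 19
f 24 17 25
f 24 25 19
f 25 17 26
f 25 26 19
f 26 17 27
f 26 27 19
f 27 17 28
f 27 28 19
f 28 17 29
f 28 29 19
f 29 17 30
f 29 30 19
f 30 17 31
f 30 31 19
f 31 17 32
f 31 32 19
f 32 17 33
f 32 33 19
f 33 17 18
f 33 18 19
f 34 45 39
f 34 39 35
f 34 35 41
f 34 41 44
f 34 44 45
f 35 39 43
f 39 45 38
f 45 44 36
f 44 41 40
f 41 35 42
f 37 43 38
f 37 38 36
f 37 36 40
f 37 40 42
f 37 42 43
f 38 43 39
f 36 38 45
f 40 36 44
f 42 40 41
f 43 42 35



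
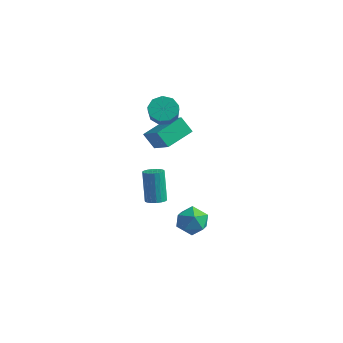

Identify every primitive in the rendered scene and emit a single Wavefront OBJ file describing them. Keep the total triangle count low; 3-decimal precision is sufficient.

v -1.777 -0.116 -0.233
v -2.523 -0.095 0.667
v -1.217 1.595 0.191
v -1.964 1.616 1.092
v -0.396 -0.856 0.928
v -1.143 -0.835 1.829
v 0.163 0.855 1.353
v -0.583 0.876 2.253
v -1.125 -0.135 3.126
v -0.489 -0.5 2.621
v -0.18 -1.051 3.409
v -0.815 -0.685 3.914
v -0.278 0.003 2.89
v 0.032 -0.547 3.678
v -0.463 0.442 3.269
v -0.153 -0.108 4.057
v -0.957 0.611 3.581
v -0.648 0.061 4.369
v -1.53 0.431 3.68
v -1.221 -0.119 4.469
v -1.914 -0.014 3.52
v -1.604 -0.564 4.308
v -1.928 -0.516 3.175
v -1.618 -1.066 3.964
v -1.566 -0.839 2.808
v -1.257 -1.389 3.596
v -0.998 -0.833 2.589
v -0.689 -1.383 3.377
v -1.535 -0.375 -4.613
v -0.997 -0.638 -4.36
v -1.567 0.032 -2.453
v -2.105 0.295 -2.707
v -0.912 -0.37 -4.429
v -1.482 0.3 -2.522
v -0.95 -0.103 -4.534
v -1.52 0.566 -2.627
v -1.104 0.11 -4.655
v -1.674 0.779 -2.748
v -1.343 0.227 -4.767
v -1.913 0.896 -2.86
v -1.62 0.225 -4.85
v -2.19 0.894 -2.943
v -1.881 0.104 -4.885
v -2.451 0.774 -2.978
v -2.073 -0.112 -4.867
v -2.643 0.558 -2.96
v -2.158 -0.38 -4.798
v -2.728 0.29 -2.891
v -2.12 -0.646 -4.693
v -2.69 0.023 -2.786
v -1.966 -0.859 -4.572
v -2.536 -0.19 -2.665
v -1.727 -0.976 -4.46
v -2.297 -0.307 -2.553
v -1.45 -0.974 -4.377
v -2.02 -0.305 -2.47
v -1.189 -0.854 -4.342
v -1.759 -0.184 -2.435
v 2.468 -2.224 -2.568
v 3.169 -2.701 -3.153
v 1.931 -3.699 -2.007
v 2.632 -4.176 -2.592
v 2.932 -3.617 -1.78
v 3.264 -2.706 -2.127
v 1.836 -3.694 -3.033
v 2.168 -2.783 -3.38
v 2.779 -3.61 -3.44
v 3.456 -3.563 -2.665
v 1.644 -2.837 -2.495
v 2.321 -2.79 -1.72
f 2 4 1
f 5 2 1
f 1 4 3
f 3 5 1
f 2 8 4
f 6 2 5
f 6 8 2
f 4 8 3
f 7 5 3
f 3 8 7
f 7 6 5
f 8 6 7
f 10 9 13
f 10 13 11
f 11 13 14
f 11 14 12
f 13 9 15
f 13 15 14
f 14 15 16
f 14 16 12
f 15 9 17
f 15 17 16
f 16 17 18
f 16 18 12
f 17 9 19
f 17 19 18
f 18 19 20
f 18 20 12
f 19 9 21
f 19 21 20
f 20 21 22
f 20 22 12
f 21 9 23
f 21 23 22
f 22 23 24
f 22 24 12
f 23 9 25
f 23 25 24
f 24 25 26
f 24 26 12
f 25 9 27
f 25 27 26
f 26 27 28
f 26 28 12
f 27 9 10
f 27 10 28
f 28 10 11
f 28 11 12
f 30 29 33
f 30 33 31
f 31 33 34
f 31 34 32
f 33 29 35
f 33 35 34
f 34 35 36
f 34 36 32
f 35 29 37
f 35 37 36
f 36 37 38
f 36 38 32
f 37 29 39
f 37 39 38
f 38 39 40
f 38 40 32
f 39 29 41
f 39 41 40
f 40 41 42
f 40 42 32
f 41 29 43
f 41 43 42
f 42 43 44
f 42 44 32
f 43 29 45
f 43 45 44
f 44 45 46
f 44 46 32
f 45 29 47
f 45 47 46
f 46 47 48
f 46 48 32
f 47 29 49
f 47 49 48
f 48 49 50
f 48 50 32
f 49 29 51
f 49 51 50
f 50 51 52
f 50 52 32
f 51 29 53
f 51 53 52
f 52 53 54
f 52 54 32
f 53 29 55
f 53 55 54
f 54 55 56
f 54 56 32
f 55 29 57
f 55 57 56
f 56 57 58
f 56 58 32
f 57 29 30
f 57 30 58
f 58 30 31
f 58 31 32
f 59 70 64
f 59 64 60
f 59 60 66
f 59 66 69
f 59 69 70
f 60 64 68
f 64 70 63
f 70 69 61
f 69 66 65
f 66 60 67
f 62 68 63
f 62 63 61
f 62 61 65
f 62 65 67
f 62 67 68
f 63 68 64
f 61 63 70
f 65 61 69
f 67 65 66
f 68 67 60



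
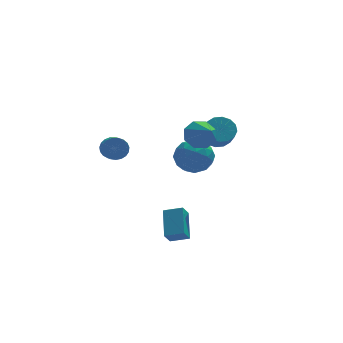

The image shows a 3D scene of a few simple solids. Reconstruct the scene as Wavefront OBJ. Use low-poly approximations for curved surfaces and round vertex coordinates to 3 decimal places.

v -1.88 2.063 -0.31
v -1.398 1.831 -0.746
v -1.418 0.886 -0.266
v -1.9 1.117 0.17
v -1.239 1.937 -0.531
v -1.259 0.992 -0.052
v -1.191 2.064 -0.279
v -1.211 1.119 0.201
v -1.262 2.191 -0.031
v -1.282 1.246 0.448
v -1.44 2.296 0.168
v -1.46 1.35 0.647
v -1.694 2.36 0.285
v -1.714 1.415 0.764
v -1.98 2.373 0.298
v -2 1.428 0.778
v -2.249 2.332 0.207
v -2.269 1.387 0.686
v -2.454 2.245 0.027
v -2.474 1.3 0.506
v -2.56 2.126 -0.212
v -2.58 1.181 0.267
v -2.548 1.996 -0.468
v -2.568 1.051 0.011
v -2.421 1.878 -0.696
v -2.441 0.933 -0.217
v -2.2 1.792 -0.857
v -2.22 0.846 -0.378
v -1.924 1.752 -0.924
v -1.944 0.807 -0.445
v -1.64 1.766 -0.885
v -1.66 0.821 -0.405
v 0.905 0.657 -0.445
v 1.572 1.526 -0.307
v 2.328 -0.406 -0.633
v 2.995 0.463 -0.495
v 2.397 0.086 0.353
v 1.518 0.743 0.469
v 2.382 0.377 -1.409
v 1.503 1.034 -1.293
v 2.485 1.353 -0.903
v 2.494 1.173 0.186
v 1.406 -0.053 -1.126
v 1.415 -0.233 -0.037
v 1.113 1.185 -0.36
v 2.787 -0.065 -0.58
v 2.435 -0.286 -0.082
v 2.827 0.224 -0.001
v 1.082 0.725 0.097
v 1.474 1.235 0.178
v 1.959 0.389 0.566
v 2.426 -0.115 -1.118
v 2.818 0.395 -1.037
v 1.073 0.896 -0.939
v 1.465 1.406 -0.858
v 1.941 0.731 -1.506
v 2.042 1.594 -0.629
v 2.879 0.969 -0.739
v 2.519 0.918 -1.277
v 2.002 1.305 -1.209
v 2.048 1.488 0.011
v 2.884 0.863 -0.099
v 2.533 0.642 0.4
v 2.016 1.028 0.468
v 2.584 1.386 -0.339
v 1.016 0.257 -0.841
v 1.852 -0.368 -0.951
v 1.884 0.092 -1.408
v 1.367 0.478 -1.34
v 1.021 0.151 -0.201
v 1.858 -0.474 -0.311
v 1.898 -0.185 0.269
v 1.381 0.202 0.337
v 1.316 -0.266 -0.601
v -0.224 -2.937 -3.837
v -0.015 -1.54 -2.909
v 0.139 -2.544 -4.51
v 0.348 -1.147 -3.582
v 0.692 -3.273 -3.538
v 0.901 -1.876 -2.61
v 1.055 -2.88 -4.211
v 1.264 -1.483 -3.283
v 3.345 1.67 0.312
v 3.946 1.268 -0.095
v 3.976 0.487 0.722
v 3.375 0.89 1.128
v 4.152 1.544 0.162
v 4.182 0.764 0.978
v 4.141 1.855 0.458
v 4.171 1.074 1.275
v 3.917 2.116 0.716
v 3.947 1.335 1.533
v 3.539 2.257 0.865
v 3.57 1.477 1.682
v 3.11 2.241 0.866
v 3.14 1.461 1.683
v 2.744 2.073 0.718
v 2.774 1.292 1.535
v 2.538 1.796 0.462
v 2.568 1.016 1.278
v 2.549 1.486 0.165
v 2.579 0.705 0.982
v 2.773 1.225 -0.093
v 2.803 0.444 0.724
v 3.15 1.083 -0.242
v 3.181 0.303 0.575
v 3.58 1.099 -0.243
v 3.61 0.319 0.574
v 1.667 -2.244 2.657
v 2.062 -1.762 3.25
v 1.893 -3.716 3.703
v 1.412 -1.795 3.345
v 0.911 -2.09 3.038
v 0.852 -2.476 2.507
v 1.271 -2.725 2.065
v 1.921 -2.693 1.97
v 2.422 -2.397 2.277
v 2.481 -2.012 2.807
f 2 1 5
f 2 5 3
f 3 5 6
f 3 6 4
f 5 1 7
f 5 7 6
f 6 7 8
f 6 8 4
f 7 1 9
f 7 9 8
f 8 9 10
f 8 10 4
f 9 1 11
f 9 11 10
f 10 11 12
f 10 12 4
f 11 1 13
f 11 13 12
f 12 13 14
f 12 14 4
f 13 1 15
f 13 15 14
f 14 15 16
f 14 16 4
f 15 1 17
f 15 17 16
f 16 17 18
f 16 18 4
f 17 1 19
f 17 19 18
f 18 19 20
f 18 20 4
f 19 1 21
f 19 21 20
f 20 21 22
f 20 22 4
f 21 1 23
f 21 23 22
f 22 23 24
f 22 24 4
f 23 1 25
f 23 25 24
f 24 25 26
f 24 26 4
f 25 1 27
f 25 27 26
f 26 27 28
f 26 28 4
f 27 1 29
f 27 29 28
f 28 29 30
f 28 30 4
f 29 1 31
f 29 31 30
f 30 31 32
f 30 32 4
f 31 1 2
f 31 2 32
f 32 2 3
f 32 3 4
f 33 70 49
f 70 44 73
f 49 73 38
f 70 73 49
f 33 49 45
f 49 38 50
f 45 50 34
f 49 50 45
f 33 45 54
f 45 34 55
f 54 55 40
f 45 55 54
f 33 54 66
f 54 40 69
f 66 69 43
f 54 69 66
f 33 66 70
f 66 43 74
f 70 74 44
f 66 74 70
f 34 50 61
f 50 38 64
f 61 64 42
f 50 64 61
f 38 73 51
f 73 44 72
f 51 72 37
f 73 72 51
f 44 74 71
f 74 43 67
f 71 67 35
f 74 67 71
f 43 69 68
f 69 40 56
f 68 56 39
f 69 56 68
f 40 55 60
f 55 34 57
f 60 57 41
f 55 57 60
f 36 62 48
f 62 42 63
f 48 63 37
f 62 63 48
f 36 48 46
f 48 37 47
f 46 47 35
f 48 47 46
f 36 46 53
f 46 35 52
f 53 52 39
f 46 52 53
f 36 53 58
f 53 39 59
f 58 59 41
f 53 59 58
f 36 58 62
f 58 41 65
f 62 65 42
f 58 65 62
f 37 63 51
f 63 42 64
f 51 64 38
f 63 64 51
f 35 47 71
f 47 37 72
f 71 72 44
f 47 72 71
f 39 52 68
f 52 35 67
f 68 67 43
f 52 67 68
f 41 59 60
f 59 39 56
f 60 56 40
f 59 56 60
f 42 65 61
f 65 41 57
f 61 57 34
f 65 57 61
f 76 78 75
f 79 76 75
f 75 78 77
f 77 79 75
f 76 82 78
f 80 76 79
f 80 82 76
f 78 82 77
f 81 79 77
f 77 82 81
f 81 80 79
f 82 80 81
f 84 83 87
f 84 87 85
f 85 87 88
f 85 88 86
f 87 83 89
f 87 89 88
f 88 89 90
f 88 90 86
f 89 83 91
f 89 91 90
f 90 91 92
f 90 92 86
f 91 83 93
f 91 93 92
f 92 93 94
f 92 94 86
f 93 83 95
f 93 95 94
f 94 95 96
f 94 96 86
f 95 83 97
f 95 97 96
f 96 97 98
f 96 98 86
f 97 83 99
f 97 99 98
f 98 99 100
f 98 100 86
f 99 83 101
f 99 101 100
f 100 101 102
f 100 102 86
f 101 83 103
f 101 103 102
f 102 103 104
f 102 104 86
f 103 83 105
f 103 105 104
f 104 105 106
f 104 106 86
f 105 83 107
f 105 107 106
f 106 107 108
f 106 108 86
f 107 83 84
f 107 84 108
f 108 84 85
f 108 85 86
f 110 109 112
f 110 112 111
f 112 109 113
f 112 113 111
f 113 109 114
f 113 114 111
f 114 109 115
f 114 115 111
f 115 109 116
f 115 116 111
f 116 109 117
f 116 117 111
f 117 109 118
f 117 118 111
f 118 109 110
f 118 110 111



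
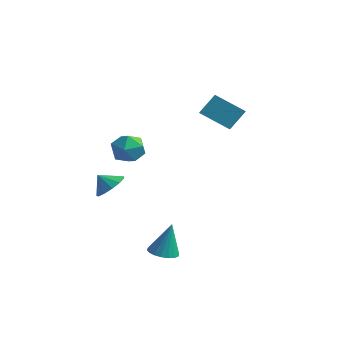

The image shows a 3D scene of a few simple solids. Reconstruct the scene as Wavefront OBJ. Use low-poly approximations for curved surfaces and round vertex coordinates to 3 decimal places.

v -2.242 -3.394 -0.903
v -1.611 -3.016 -0.226
v -2.898 -3.706 -0.117
v -1.968 -2.601 -0.359
v -2.412 -2.438 -0.664
v -2.802 -2.578 -1.046
v -3.015 -2.977 -1.382
v -2.982 -3.509 -1.566
v -2.714 -4.004 -1.539
v -2.297 -4.305 -1.311
v -1.862 -4.317 -0.953
v -1.548 -4.036 -0.579
v -1.454 -3.551 -0.308
v 0.476 3.539 1.754
v -1.149 2.936 2.752
v 0.848 4.451 2.912
v -0.777 3.847 3.91
v 1.137 2.613 2.27
v -0.488 2.009 3.268
v 1.509 3.524 3.428
v -0.116 2.921 4.426
v -3.223 -1.355 1.862
v -2.9 -0.847 0.949
v -1.96 -2.573 1.631
v -1.637 -2.065 0.718
v -1.478 -1.593 1.691
v -2.258 -0.841 1.834
v -2.602 -2.579 0.746
v -3.382 -1.827 0.889
v -2.516 -1.604 0.259
v -1.822 -0.994 0.844
v -3.038 -2.426 1.736
v -2.344 -1.816 2.321
v 1.671 -3.749 -4.447
v 2.134 -4.477 -4.335
v 1.909 -3.291 -2.453
v 2.405 -4.216 -4.427
v 2.53 -3.863 -4.523
v 2.486 -3.487 -4.604
v 2.28 -3.163 -4.654
v 1.954 -2.954 -4.663
v 1.571 -2.904 -4.629
v 1.209 -3.02 -4.559
v 0.938 -3.281 -4.467
v 0.812 -3.635 -4.371
v 0.857 -4.011 -4.29
v 1.063 -4.335 -4.24
v 1.389 -4.543 -4.232
v 1.771 -4.594 -4.265
f 2 1 4
f 2 4 3
f 4 1 5
f 4 5 3
f 5 1 6
f 5 6 3
f 6 1 7
f 6 7 3
f 7 1 8
f 7 8 3
f 8 1 9
f 8 9 3
f 9 1 10
f 9 10 3
f 10 1 11
f 10 11 3
f 11 1 12
f 11 12 3
f 12 1 13
f 12 13 3
f 13 1 2
f 13 2 3
f 15 17 14
f 18 15 14
f 14 17 16
f 16 18 14
f 15 21 17
f 19 15 18
f 19 21 15
f 17 21 16
f 20 18 16
f 16 21 20
f 20 19 18
f 21 19 20
f 22 33 27
f 22 27 23
f 22 23 29
f 22 29 32
f 22 32 33
f 23 27 31
f 27 33 26
f 33 32 24
f 32 29 28
f 29 23 30
f 25 31 26
f 25 26 24
f 25 24 28
f 25 28 30
f 25 30 31
f 26 31 27
f 24 26 33
f 28 24 32
f 30 28 29
f 31 30 23
f 35 34 37
f 35 37 36
f 37 34 38
f 37 38 36
f 38 34 39
f 38 39 36
f 39 34 40
f 39 40 36
f 40 34 41
f 40 41 36
f 41 34 42
f 41 42 36
f 42 34 43
f 42 43 36
f 43 34 44
f 43 44 36
f 44 34 45
f 44 45 36
f 45 34 46
f 45 46 36
f 46 34 47
f 46 47 36
f 47 34 48
f 47 48 36
f 48 34 49
f 48 49 36
f 49 34 35
f 49 35 36



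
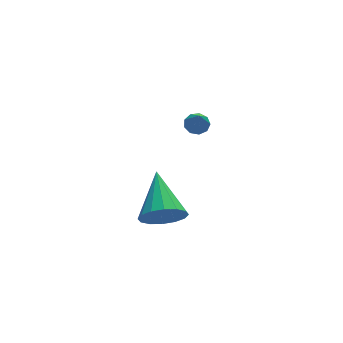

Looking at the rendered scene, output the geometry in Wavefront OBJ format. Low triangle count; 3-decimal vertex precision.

v -3.225 -0.856 1.462
v -2.678 -0.632 0.783
v -2.755 0.896 2.418
v -3.094 -0.457 0.666
v -3.544 -0.389 0.763
v -3.909 -0.446 1.047
v -4.091 -0.613 1.442
v -4.04 -0.845 1.843
v -3.771 -1.08 2.141
v -3.355 -1.255 2.258
v -2.905 -1.323 2.162
v -2.54 -1.266 1.878
v -2.358 -1.099 1.483
v -2.409 -0.867 1.082
v 0.337 4.361 1.473
v 0.587 4.698 1.762
v 0.083 3.579 2.607
v 0.249 4.783 1.745
v -0.048 4.671 1.601
v -0.165 4.413 1.397
v -0.048 4.131 1.229
v 0.25 3.957 1.175
v 0.588 3.971 1.261
v 0.808 4.168 1.446
v 0.808 4.456 1.644
f 2 1 4
f 2 4 3
f 4 1 5
f 4 5 3
f 5 1 6
f 5 6 3
f 6 1 7
f 6 7 3
f 7 1 8
f 7 8 3
f 8 1 9
f 8 9 3
f 9 1 10
f 9 10 3
f 10 1 11
f 10 11 3
f 11 1 12
f 11 12 3
f 12 1 13
f 12 13 3
f 13 1 14
f 13 14 3
f 14 1 2
f 14 2 3
f 16 15 18
f 16 18 17
f 18 15 19
f 18 19 17
f 19 15 20
f 19 20 17
f 20 15 21
f 20 21 17
f 21 15 22
f 21 22 17
f 22 15 23
f 22 23 17
f 23 15 24
f 23 24 17
f 24 15 25
f 24 25 17
f 25 15 16
f 25 16 17



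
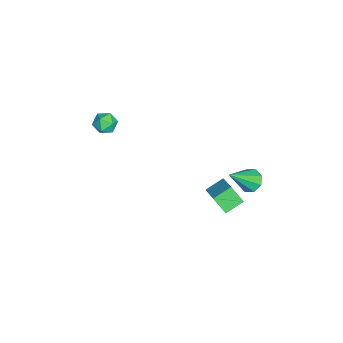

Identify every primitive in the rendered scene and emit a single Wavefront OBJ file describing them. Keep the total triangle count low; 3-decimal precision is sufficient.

v -0.056 3.971 -2.247
v -0.338 3.3 -1.383
v 1.283 4.485 -1.412
v 1.001 3.814 -0.547
v 0.539 3.146 -2.693
v 0.257 2.475 -1.828
v 1.878 3.66 -1.857
v 1.596 2.989 -0.993
v -3.04 4.493 -4.46
v -2.616 5.093 -4.308
v -2.06 3.427 -2.98
v -3.099 5.081 -3.997
v -3.547 4.724 -3.957
v -3.698 4.232 -4.212
v -3.464 3.893 -4.611
v -2.981 3.906 -4.922
v -2.533 4.262 -4.962
v -2.382 4.754 -4.707
v -1.419 -2.171 1.668
v -0.844 -2.343 2.037
v -1.536 -3.257 1.343
v -0.961 -3.429 1.712
v -1.551 -3.238 2.047
v -1.478 -2.567 2.248
v -0.902 -3.033 1.132
v -0.829 -2.362 1.333
v -0.525 -2.877 1.706
v -0.925 -3.003 2.271
v -1.455 -2.597 1.109
v -1.855 -2.723 1.674
f 2 4 1
f 5 2 1
f 1 4 3
f 3 5 1
f 2 8 4
f 6 2 5
f 6 8 2
f 4 8 3
f 7 5 3
f 3 8 7
f 7 6 5
f 8 6 7
f 10 9 12
f 10 12 11
f 12 9 13
f 12 13 11
f 13 9 14
f 13 14 11
f 14 9 15
f 14 15 11
f 15 9 16
f 15 16 11
f 16 9 17
f 16 17 11
f 17 9 18
f 17 18 11
f 18 9 10
f 18 10 11
f 19 30 24
f 19 24 20
f 19 20 26
f 19 26 29
f 19 29 30
f 20 24 28
f 24 30 23
f 30 29 21
f 29 26 25
f 26 20 27
f 22 28 23
f 22 23 21
f 22 21 25
f 22 25 27
f 22 27 28
f 23 28 24
f 21 23 30
f 25 21 29
f 27 25 26
f 28 27 20



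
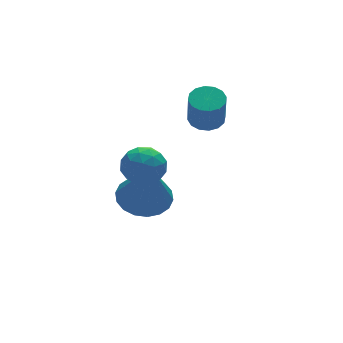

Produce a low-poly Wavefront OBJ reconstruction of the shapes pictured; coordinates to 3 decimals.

v -2.527 -1.597 0.556
v -1.864 -1.187 0.338
v -1.776 -2.533 1.082
v -1.113 -2.123 0.864
v -1.595 -1.833 1.446
v -2.059 -1.254 1.121
v -1.581 -2.466 0.299
v -2.045 -1.887 -0.026
v -1.279 -1.724 0.179
v -1.287 -1.333 0.888
v -2.353 -2.387 0.532
v -2.361 -1.996 1.241
v -2.261 -1.31 0.401
v -1.379 -2.41 1.019
v -1.662 -2.239 1.361
v -1.272 -1.999 1.233
v -2.376 -1.349 0.861
v -1.986 -1.108 0.733
v -1.828 -1.488 1.384
v -1.654 -2.612 0.687
v -1.264 -2.371 0.559
v -2.368 -1.721 0.187
v -1.978 -1.481 0.059
v -1.812 -2.232 0.036
v -1.528 -1.385 0.179
v -1.086 -1.935 0.488
v -1.362 -2.136 0.156
v -1.634 -1.796 -0.035
v -1.533 -1.155 0.596
v -1.091 -1.705 0.905
v -1.375 -1.534 1.247
v -1.647 -1.194 1.056
v -1.189 -1.471 0.502
v -2.549 -2.015 0.515
v -2.107 -2.565 0.824
v -1.993 -2.526 0.364
v -2.265 -2.186 0.173
v -2.554 -1.785 0.932
v -2.112 -2.335 1.241
v -2.006 -1.924 1.455
v -2.278 -1.584 1.264
v -2.451 -2.249 0.918
v 2.463 1.709 -0.545
v 3.088 1.469 -0.524
v 2.882 1.05 0.807
v 2.257 1.291 0.785
v 3.115 1.798 -0.416
v 2.908 1.379 0.914
v 2.967 2.103 -0.343
v 2.76 1.684 0.987
v 2.684 2.302 -0.324
v 2.477 1.884 1.006
v 2.342 2.343 -0.365
v 2.135 1.924 0.966
v 2.032 2.214 -0.453
v 1.826 1.795 0.877
v 1.838 1.95 -0.567
v 1.632 1.531 0.764
v 1.812 1.621 -0.674
v 1.605 1.202 0.656
v 1.96 1.316 -0.747
v 1.753 0.897 0.583
v 2.243 1.116 -0.766
v 2.036 0.698 0.564
v 2.585 1.076 -0.726
v 2.378 0.657 0.605
v 2.894 1.205 -0.637
v 2.688 0.786 0.693
v -0.23 1.257 -3.476
v 0.633 0.734 -3.626
v -0.35 0.483 -1.464
v 0.782 1.131 -3.464
v 0.731 1.553 -3.305
v 0.49 1.916 -3.18
v 0.106 2.149 -3.113
v -0.345 2.205 -3.119
v -0.772 2.074 -3.195
v -1.092 1.78 -3.327
v -1.242 1.383 -3.489
v -1.191 0.961 -3.648
v -0.949 0.598 -3.773
v -0.565 0.365 -3.84
v -0.115 0.309 -3.834
v 0.313 0.44 -3.758
f 1 38 17
f 38 12 41
f 17 41 6
f 38 41 17
f 1 17 13
f 17 6 18
f 13 18 2
f 17 18 13
f 1 13 22
f 13 2 23
f 22 23 8
f 13 23 22
f 1 22 34
f 22 8 37
f 34 37 11
f 22 37 34
f 1 34 38
f 34 11 42
f 38 42 12
f 34 42 38
f 2 18 29
f 18 6 32
f 29 32 10
f 18 32 29
f 6 41 19
f 41 12 40
f 19 40 5
f 41 40 19
f 12 42 39
f 42 11 35
f 39 35 3
f 42 35 39
f 11 37 36
f 37 8 24
f 36 24 7
f 37 24 36
f 8 23 28
f 23 2 25
f 28 25 9
f 23 25 28
f 4 30 16
f 30 10 31
f 16 31 5
f 30 31 16
f 4 16 14
f 16 5 15
f 14 15 3
f 16 15 14
f 4 14 21
f 14 3 20
f 21 20 7
f 14 20 21
f 4 21 26
f 21 7 27
f 26 27 9
f 21 27 26
f 4 26 30
f 26 9 33
f 30 33 10
f 26 33 30
f 5 31 19
f 31 10 32
f 19 32 6
f 31 32 19
f 3 15 39
f 15 5 40
f 39 40 12
f 15 40 39
f 7 20 36
f 20 3 35
f 36 35 11
f 20 35 36
f 9 27 28
f 27 7 24
f 28 24 8
f 27 24 28
f 10 33 29
f 33 9 25
f 29 25 2
f 33 25 29
f 44 43 47
f 44 47 45
f 45 47 48
f 45 48 46
f 47 43 49
f 47 49 48
f 48 49 50
f 48 50 46
f 49 43 51
f 49 51 50
f 50 51 52
f 50 52 46
f 51 43 53
f 51 53 52
f 52 53 54
f 52 54 46
f 53 43 55
f 53 55 54
f 54 55 56
f 54 56 46
f 55 43 57
f 55 57 56
f 56 57 58
f 56 58 46
f 57 43 59
f 57 59 58
f 58 59 60
f 58 60 46
f 59 43 61
f 59 61 60
f 60 61 62
f 60 62 46
f 61 43 63
f 61 63 62
f 62 63 64
f 62 64 46
f 63 43 65
f 63 65 64
f 64 65 66
f 64 66 46
f 65 43 67
f 65 67 66
f 66 67 68
f 66 68 46
f 67 43 44
f 67 44 68
f 68 44 45
f 68 45 46
f 70 69 72
f 70 72 71
f 72 69 73
f 72 73 71
f 73 69 74
f 73 74 71
f 74 69 75
f 74 75 71
f 75 69 76
f 75 76 71
f 76 69 77
f 76 77 71
f 77 69 78
f 77 78 71
f 78 69 79
f 78 79 71
f 79 69 80
f 79 80 71
f 80 69 81
f 80 81 71
f 81 69 82
f 81 82 71
f 82 69 83
f 82 83 71
f 83 69 84
f 83 84 71
f 84 69 70
f 84 70 71



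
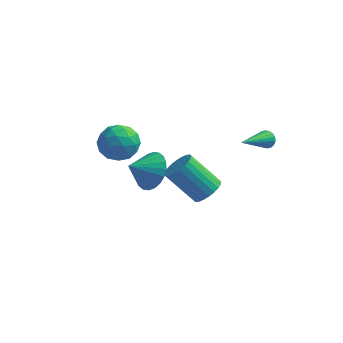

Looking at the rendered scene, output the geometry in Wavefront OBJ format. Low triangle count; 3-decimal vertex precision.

v -2.65 2.75 -3.836
v -1.922 2.778 -3.013
v -3.47 1.95 -3.084
v -2.167 3.118 -2.919
v -2.486 3.401 -2.965
v -2.83 3.585 -3.144
v -3.146 3.643 -3.428
v -3.387 3.564 -3.774
v -3.516 3.361 -4.13
v -3.513 3.065 -4.441
v -3.379 2.721 -4.66
v -3.134 2.382 -4.753
v -2.815 2.098 -4.707
v -2.471 1.914 -4.529
v -2.154 1.857 -4.245
v -1.913 1.936 -3.898
v -1.784 2.138 -3.543
v -1.787 2.434 -3.232
v -3.952 2.302 -1.039
v -2.991 1.999 -0.738
v -4.369 0.681 -1.342
v -3.408 0.378 -1.041
v -4.085 0.76 -0.333
v -3.827 1.762 -0.145
v -3.533 0.918 -1.935
v -3.275 1.92 -1.747
v -2.732 1.143 -1.292
v -3.073 1.046 -0.302
v -4.287 1.634 -1.778
v -4.628 1.537 -0.788
v -3.435 2.293 -0.862
v -3.925 0.387 -1.218
v -4.323 0.612 -0.802
v -3.758 0.434 -0.625
v -3.926 2.154 -0.513
v -3.361 1.975 -0.337
v -4.004 1.247 -0.098
v -3.999 0.705 -1.743
v -3.434 0.526 -1.567
v -3.602 2.246 -1.455
v -3.037 2.068 -1.278
v -3.356 1.433 -1.982
v -2.718 1.612 -1.011
v -2.963 0.659 -1.189
v -3.037 0.976 -1.714
v -2.885 1.565 -1.604
v -2.918 1.554 -0.429
v -3.164 0.601 -0.607
v -3.561 0.826 -0.19
v -3.409 1.415 -0.08
v -2.766 1.051 -0.754
v -4.196 2.079 -1.473
v -4.442 1.126 -1.651
v -3.951 1.265 -2
v -3.799 1.854 -1.89
v -4.397 2.021 -0.891
v -4.642 1.068 -1.069
v -4.475 1.115 -0.476
v -4.323 1.704 -0.366
v -4.594 1.629 -1.326
v 2.41 4.274 -1.418
v 2.723 4.005 -1.7
v 1.71 2.586 -0.582
v 2.843 4.045 -1.517
v 2.878 4.131 -1.315
v 2.82 4.245 -1.133
v 2.681 4.365 -1.007
v 2.488 4.467 -0.963
v 2.28 4.531 -1.009
v 2.097 4.544 -1.135
v 1.977 4.503 -1.318
v 1.942 4.418 -1.52
v 2 4.303 -1.702
v 2.139 4.184 -1.828
v 2.332 4.082 -1.872
v 2.54 4.018 -1.827
v 1.433 -1.389 -0.955
v 1.913 -0.993 -0.485
v 0.567 -1.035 0.925
v 0.087 -1.431 0.455
v 1.763 -0.766 -0.621
v 0.417 -0.808 0.789
v 1.563 -0.634 -0.809
v 0.217 -0.676 0.602
v 1.343 -0.617 -1.018
v -0.003 -0.659 0.392
v 1.137 -0.717 -1.218
v -0.209 -0.759 0.192
v 0.975 -0.92 -1.378
v -0.371 -0.961 0.032
v 0.884 -1.194 -1.473
v -0.462 -1.235 -0.063
v 0.876 -1.498 -1.49
v -0.47 -1.539 -0.08
v 0.953 -1.785 -1.425
v -0.393 -1.827 -0.015
v 1.103 -2.012 -1.289
v -0.243 -2.054 0.121
v 1.303 -2.144 -1.102
v -0.043 -2.186 0.309
v 1.523 -2.161 -0.892
v 0.177 -2.203 0.518
v 1.729 -2.061 -0.692
v 0.383 -2.103 0.718
v 1.891 -1.859 -0.532
v 0.545 -1.9 0.878
v 1.982 -1.585 -0.437
v 0.636 -1.626 0.973
v 1.99 -1.281 -0.42
v 0.644 -1.322 0.99
f 2 1 4
f 2 4 3
f 4 1 5
f 4 5 3
f 5 1 6
f 5 6 3
f 6 1 7
f 6 7 3
f 7 1 8
f 7 8 3
f 8 1 9
f 8 9 3
f 9 1 10
f 9 10 3
f 10 1 11
f 10 11 3
f 11 1 12
f 11 12 3
f 12 1 13
f 12 13 3
f 13 1 14
f 13 14 3
f 14 1 15
f 14 15 3
f 15 1 16
f 15 16 3
f 16 1 17
f 16 17 3
f 17 1 18
f 17 18 3
f 18 1 2
f 18 2 3
f 19 56 35
f 56 30 59
f 35 59 24
f 56 59 35
f 19 35 31
f 35 24 36
f 31 36 20
f 35 36 31
f 19 31 40
f 31 20 41
f 40 41 26
f 31 41 40
f 19 40 52
f 40 26 55
f 52 55 29
f 40 55 52
f 19 52 56
f 52 29 60
f 56 60 30
f 52 60 56
f 20 36 47
f 36 24 50
f 47 50 28
f 36 50 47
f 24 59 37
f 59 30 58
f 37 58 23
f 59 58 37
f 30 60 57
f 60 29 53
f 57 53 21
f 60 53 57
f 29 55 54
f 55 26 42
f 54 42 25
f 55 42 54
f 26 41 46
f 41 20 43
f 46 43 27
f 41 43 46
f 22 48 34
f 48 28 49
f 34 49 23
f 48 49 34
f 22 34 32
f 34 23 33
f 32 33 21
f 34 33 32
f 22 32 39
f 32 21 38
f 39 38 25
f 32 38 39
f 22 39 44
f 39 25 45
f 44 45 27
f 39 45 44
f 22 44 48
f 44 27 51
f 48 51 28
f 44 51 48
f 23 49 37
f 49 28 50
f 37 50 24
f 49 50 37
f 21 33 57
f 33 23 58
f 57 58 30
f 33 58 57
f 25 38 54
f 38 21 53
f 54 53 29
f 38 53 54
f 27 45 46
f 45 25 42
f 46 42 26
f 45 42 46
f 28 51 47
f 51 27 43
f 47 43 20
f 51 43 47
f 62 61 64
f 62 64 63
f 64 61 65
f 64 65 63
f 65 61 66
f 65 66 63
f 66 61 67
f 66 67 63
f 67 61 68
f 67 68 63
f 68 61 69
f 68 69 63
f 69 61 70
f 69 70 63
f 70 61 71
f 70 71 63
f 71 61 72
f 71 72 63
f 72 61 73
f 72 73 63
f 73 61 74
f 73 74 63
f 74 61 75
f 74 75 63
f 75 61 76
f 75 76 63
f 76 61 62
f 76 62 63
f 78 77 81
f 78 81 79
f 79 81 82
f 79 82 80
f 81 77 83
f 81 83 82
f 82 83 84
f 82 84 80
f 83 77 85
f 83 85 84
f 84 85 86
f 84 86 80
f 85 77 87
f 85 87 86
f 86 87 88
f 86 88 80
f 87 77 89
f 87 89 88
f 88 89 90
f 88 90 80
f 89 77 91
f 89 91 90
f 90 91 92
f 90 92 80
f 91 77 93
f 91 93 92
f 92 93 94
f 92 94 80
f 93 77 95
f 93 95 94
f 94 95 96
f 94 96 80
f 95 77 97
f 95 97 96
f 96 97 98
f 96 98 80
f 97 77 99
f 97 99 98
f 98 99 100
f 98 100 80
f 99 77 101
f 99 101 100
f 100 101 102
f 100 102 80
f 101 77 103
f 101 103 102
f 102 103 104
f 102 104 80
f 103 77 105
f 103 105 104
f 104 105 106
f 104 106 80
f 105 77 107
f 105 107 106
f 106 107 108
f 106 108 80
f 107 77 109
f 107 109 108
f 108 109 110
f 108 110 80
f 109 77 78
f 109 78 110
f 110 78 79
f 110 79 80

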